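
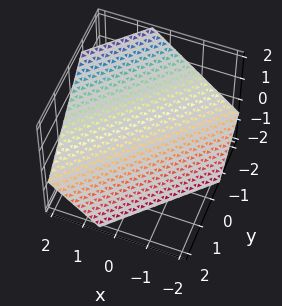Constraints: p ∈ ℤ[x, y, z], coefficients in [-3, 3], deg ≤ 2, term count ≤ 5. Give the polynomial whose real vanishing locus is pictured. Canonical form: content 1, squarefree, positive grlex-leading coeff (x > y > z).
3*x - 3*y - 3*z - 2

(a) Degree: every cross-section is a straight line — this is a plane, so deg p = 1.
(b) Solving for integer coefficients yields p as stated.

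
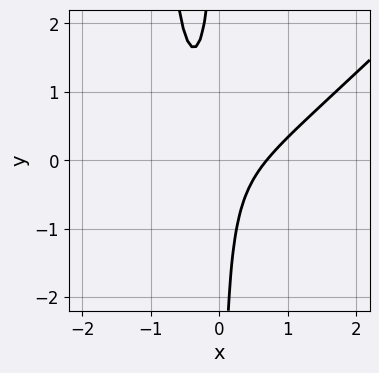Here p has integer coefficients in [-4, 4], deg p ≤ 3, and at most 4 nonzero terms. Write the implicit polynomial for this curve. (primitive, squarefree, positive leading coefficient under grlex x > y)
3*x^3 - 3*x^2*y - 3*x*y - 1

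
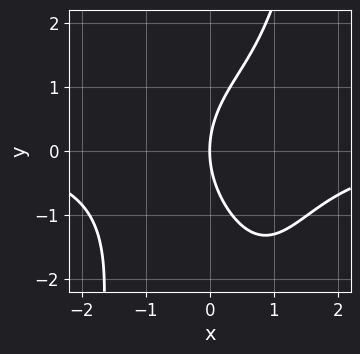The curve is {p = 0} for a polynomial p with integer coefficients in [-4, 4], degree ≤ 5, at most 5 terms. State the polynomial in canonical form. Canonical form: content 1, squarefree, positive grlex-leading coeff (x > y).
x^3*y - y^2 + 3*x

First, the degree is 4 — the shape is more complex than any degree-3 curve.
Next, reading off the gridlines: it crosses the x-axis at the gridline x = 0; one y-axis crossing is at y = 0.
Finally, fitting integer coefficients to these (and the overall shape) gives p.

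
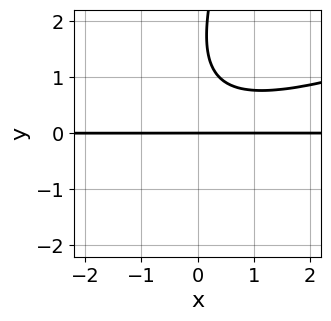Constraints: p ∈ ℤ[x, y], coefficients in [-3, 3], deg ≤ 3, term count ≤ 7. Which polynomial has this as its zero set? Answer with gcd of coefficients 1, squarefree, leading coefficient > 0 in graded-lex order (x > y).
x^2*y - 3*x*y^2 + y^3 - 3*y^2 + 3*y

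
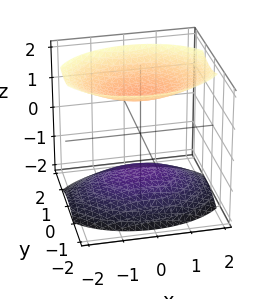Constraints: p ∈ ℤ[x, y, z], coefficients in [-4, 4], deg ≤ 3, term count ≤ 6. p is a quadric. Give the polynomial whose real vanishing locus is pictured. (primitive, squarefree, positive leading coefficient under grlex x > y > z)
x^2 + 2*y^2 - 2*z^2 + 3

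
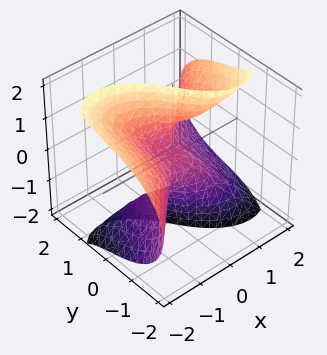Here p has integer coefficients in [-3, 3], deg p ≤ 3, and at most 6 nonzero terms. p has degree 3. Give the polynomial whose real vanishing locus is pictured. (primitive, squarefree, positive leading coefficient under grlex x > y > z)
2*x^3 - 3*x*z^2 - 2*y^3 - 2*y*z^2 + z

1. The degree is 3 — the shape is more complex than any degree-2 surface.
2. Against the integer gridlines: one y-axis crossing is at y = 0; it meets the z-axis at z = 0 (among the integer gridlines); it meets the x-axis at x = 0 (among the integer gridlines).
3. Solving for integer coefficients yields p as stated.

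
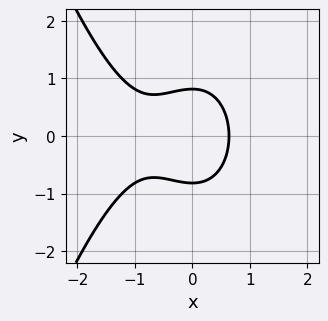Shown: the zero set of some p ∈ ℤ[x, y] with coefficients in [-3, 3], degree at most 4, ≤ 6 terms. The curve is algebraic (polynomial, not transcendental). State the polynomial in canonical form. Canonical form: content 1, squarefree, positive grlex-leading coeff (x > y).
First, deg p = 3.
Next, symmetries: it's symmetric under y → −y, forcing even powers of y.
Finally, the integer polynomial consistent with all of this is the stated p.

3*x^3 + 3*x^2 + 3*y^2 - 2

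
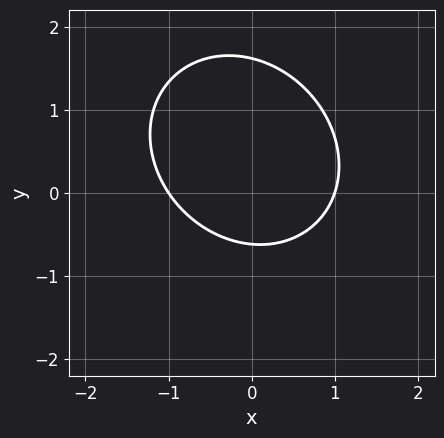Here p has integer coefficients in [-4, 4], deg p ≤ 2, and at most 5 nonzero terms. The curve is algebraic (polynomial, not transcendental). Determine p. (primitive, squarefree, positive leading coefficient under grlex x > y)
3*x^2 + x*y + 3*y^2 - 3*y - 3

1. The degree is 2 — the shape is more complex than any degree-1 curve.
2. Observable constraints: among the integer gridlines, it crosses the x-axis at x ∈ {-1, 1}.
3. Assembling these constraints gives the stated polynomial.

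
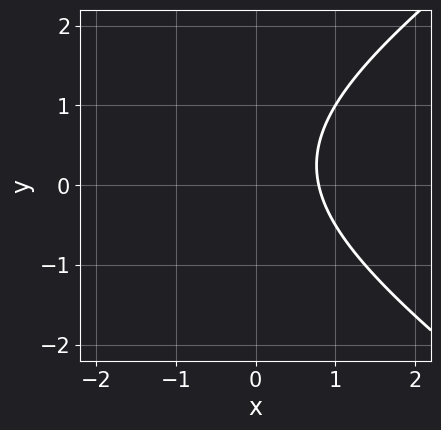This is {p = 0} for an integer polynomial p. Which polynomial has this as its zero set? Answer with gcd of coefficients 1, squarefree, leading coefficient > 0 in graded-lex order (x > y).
x^2 - 2*y^2 + 3*x + y - 3

1. The degree is 2 — the shape is more complex than any degree-1 curve.
2. Observable constraints: it misses every integer gridline on the y-axis.
3. Matching integer coefficients to the picture gives p.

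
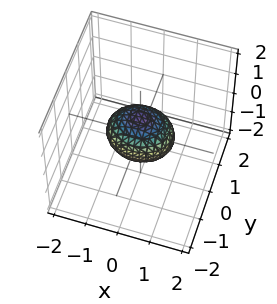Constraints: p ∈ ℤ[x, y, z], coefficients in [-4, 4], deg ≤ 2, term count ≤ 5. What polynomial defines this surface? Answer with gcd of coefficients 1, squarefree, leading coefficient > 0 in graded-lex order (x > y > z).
First, degree: a closed, bounded, convex surface; a quadric, so deg p = 2.
Then, symmetries: mirror symmetry x ↦ −x ⇒ only even powers of x; the z ↦ −z reflection is a symmetry, so z appears only in even powers; it's symmetric under y → −y, forcing even powers of y.
Next, from the visible intercepts: among the integer gridlines, it crosses the x-axis at x ∈ {-1, 1}.
Finally, the integer polynomial consistent with all of this is the stated p.

2*x^2 + 3*y^2 + 3*z^2 - 2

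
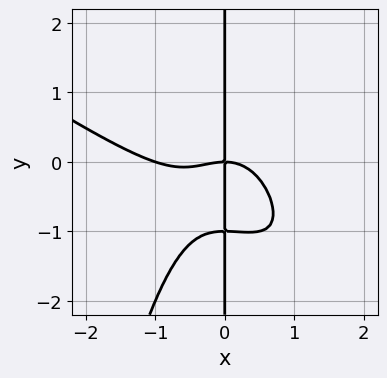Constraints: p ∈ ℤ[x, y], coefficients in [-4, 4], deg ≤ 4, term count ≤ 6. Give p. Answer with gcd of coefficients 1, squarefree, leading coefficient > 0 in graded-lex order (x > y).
First, the degree is 4 — a generic line meets the curve in up to 4 points.
Next, against the integer gridlines: among the integer gridlines, it crosses the x-axis at x ∈ {-1, 0}; every point of the y-axis in the box is on the curve.
Finally, the integer polynomial consistent with all of this is the stated p.

2*x^4 + 3*x^3*y + 2*x^3 + 3*x*y^2 + 3*x*y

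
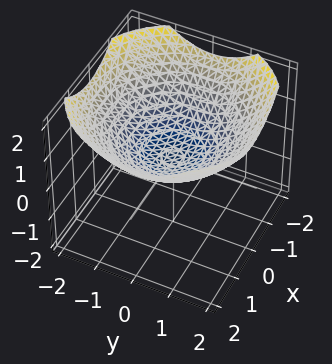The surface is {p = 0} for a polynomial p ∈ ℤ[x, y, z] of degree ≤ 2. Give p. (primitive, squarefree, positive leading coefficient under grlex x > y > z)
1. The degree is 2 — a single bowl opening along one axis; a quadric.
2. By symmetry, the surface is invariant under rotation about z: p = q(x² + y², z).
3. From the axis intercepts and sections: one x-axis crossing is at x = 0; it meets the z-axis at z = 0 (among the integer gridlines); it meets the y-axis at y = 0 (among the integer gridlines); a circular section at z = 1 has radius between 1 and 2.
4. Together with the visible shape, these determine p as stated.

x^2 + y^2 - 3*z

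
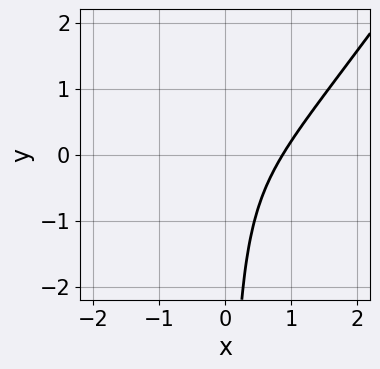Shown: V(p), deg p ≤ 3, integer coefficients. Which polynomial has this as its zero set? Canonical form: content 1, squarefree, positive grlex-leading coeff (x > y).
3*x^3 - 2*x^2*y - 3*x*y - 2

1. Degree: the shape is more complex than any degree-2 curve, so deg p = 3.
2. Reading off the gridlines: the curve avoids every integer y-axis point in the box.
3. Matching integer coefficients to the picture gives p.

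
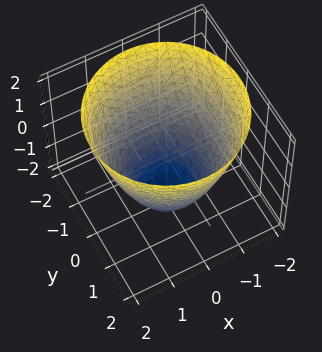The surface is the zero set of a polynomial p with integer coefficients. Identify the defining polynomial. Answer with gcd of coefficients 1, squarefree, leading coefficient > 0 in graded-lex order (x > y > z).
First, degree: the shape is more complex than any degree-1 surface, so deg p = 2.
Next, symmetry: the z-axis is an axis of rotation, so x and y enter only as x² + y².
Next, observable constraints: one z-axis crossing is at z = -2; a circular section at z = 0 has radius between 1 and 2.
Finally, matching integer coefficients to the picture gives p.

x^2 + y^2 - z - 2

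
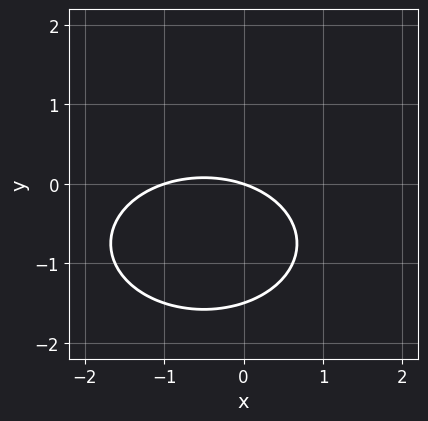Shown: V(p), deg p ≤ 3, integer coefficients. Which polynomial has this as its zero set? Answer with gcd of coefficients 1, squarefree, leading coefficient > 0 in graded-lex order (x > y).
x^2 + 2*y^2 + x + 3*y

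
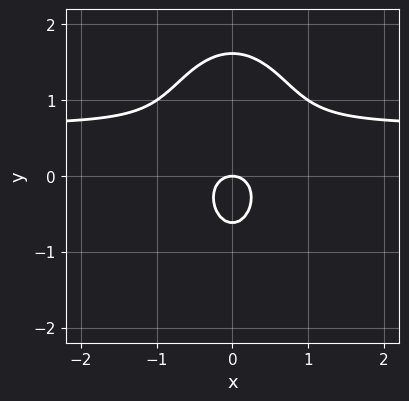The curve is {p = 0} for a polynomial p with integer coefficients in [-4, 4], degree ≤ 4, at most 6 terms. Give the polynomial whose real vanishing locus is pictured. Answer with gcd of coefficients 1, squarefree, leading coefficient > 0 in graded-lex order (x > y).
First, deg p = 3. The shape is more complex than any degree-2 curve.
Next, symmetries: it's symmetric under x → −x, forcing even powers of x.
Next, against the integer gridlines: it crosses the y-axis at the gridline y = 0; one x-axis crossing is at x = 0.
Finally, fitting integer coefficients to these (and the overall shape) gives p.

3*x^2*y + y^3 - 2*x^2 - y^2 - y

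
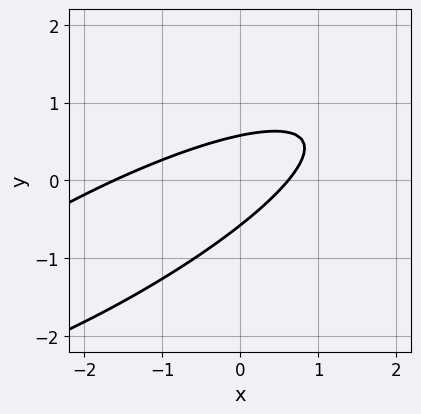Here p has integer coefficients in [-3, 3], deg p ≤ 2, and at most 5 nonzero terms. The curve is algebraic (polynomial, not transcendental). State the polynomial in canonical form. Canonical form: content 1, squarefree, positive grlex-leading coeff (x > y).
First, the degree is 2 — the shape is more complex than any degree-1 curve.
Finally, the integer polynomial consistent with all of this is the stated p.

x^2 - 3*x*y + 3*y^2 + x - 1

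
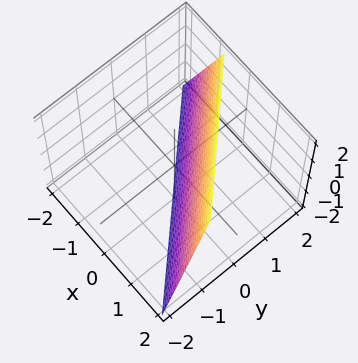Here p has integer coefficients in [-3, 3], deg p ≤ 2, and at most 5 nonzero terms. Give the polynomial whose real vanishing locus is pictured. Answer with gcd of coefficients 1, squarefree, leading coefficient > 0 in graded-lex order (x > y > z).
3*x + 3*y - z - 2

First, the degree is 1 — every cross-section is a straight line — this is a plane.
Next, against the integer gridlines: it meets the z-axis at z = -2 (among the integer gridlines).
Finally, putting this together gives p.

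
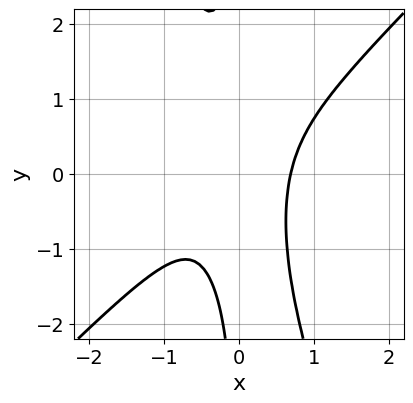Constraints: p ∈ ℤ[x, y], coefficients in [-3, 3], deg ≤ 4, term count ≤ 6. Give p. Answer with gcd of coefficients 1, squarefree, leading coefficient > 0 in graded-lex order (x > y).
3*x^3 - 2*x^2*y - x*y^2 - 1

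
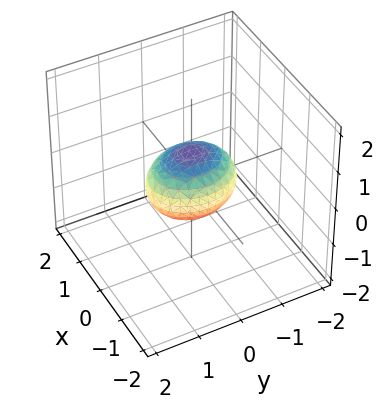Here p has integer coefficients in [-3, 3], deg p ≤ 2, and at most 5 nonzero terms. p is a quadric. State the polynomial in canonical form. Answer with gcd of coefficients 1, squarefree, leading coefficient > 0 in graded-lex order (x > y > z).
Degree: a closed, bounded, convex surface; a quadric, so deg p = 2.
Symmetries: it's symmetric under y → −y, forcing even powers of y; the x ↦ −x reflection is a symmetry, so x appears only in even powers; the z ↦ −z reflection is a symmetry, so z appears only in even powers.
From the visible intercepts: the y-axis gridline crossings are at y ∈ {-1, 1}.
Fitting integer coefficients to these (and the overall shape) gives p.

3*x^2 + 2*y^2 + 3*z^2 - 2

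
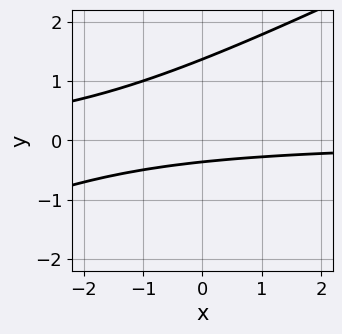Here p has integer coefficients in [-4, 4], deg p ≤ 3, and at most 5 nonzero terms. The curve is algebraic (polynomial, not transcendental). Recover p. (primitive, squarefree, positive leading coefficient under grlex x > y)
x*y - 2*y^2 + 2*y + 1

First, deg p = 2. A generic line meets the curve in up to 2 points.
Then, against the integer gridlines: it misses every integer gridline on the x-axis.
Finally, fitting integer coefficients to these (and the overall shape) gives p.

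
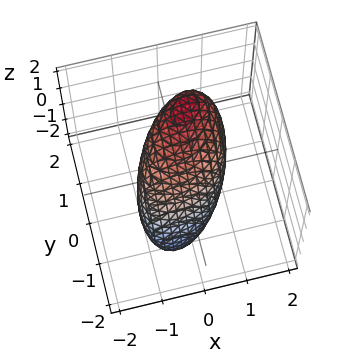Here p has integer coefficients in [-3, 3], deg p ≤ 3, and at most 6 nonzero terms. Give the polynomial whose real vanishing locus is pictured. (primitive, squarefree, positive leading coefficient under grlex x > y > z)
3*x^2 - 2*x*y + 3*y^2 - 3*y*z + 2*z^2 - 3

First, the degree is 2 — no degree-1 surface has this shape.
Then, from the axis intercepts and sections: the x-axis gridline crossings are at x ∈ {-1, 1}; among the integer gridlines, it crosses the y-axis at y ∈ {-1, 1}.
Finally, assembling these constraints gives the stated polynomial.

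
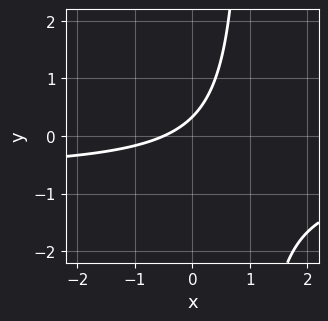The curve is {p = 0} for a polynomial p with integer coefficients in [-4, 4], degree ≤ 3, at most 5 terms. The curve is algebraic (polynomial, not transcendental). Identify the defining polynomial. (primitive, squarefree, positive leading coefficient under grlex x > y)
3*x*y + 2*x - 3*y + 1

1. Degree: the shape is more complex than any degree-1 curve, so deg p = 2.
2. Putting this together gives p.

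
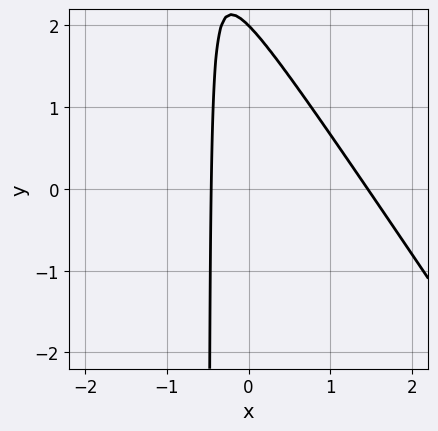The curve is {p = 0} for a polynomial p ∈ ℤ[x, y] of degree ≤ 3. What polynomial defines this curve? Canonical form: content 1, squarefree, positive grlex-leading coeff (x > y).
3*x^2 + 2*x*y - 3*x + y - 2

Degree: a generic line meets the curve in up to 2 points, so deg p = 2.
Reading off the gridlines: one y-axis crossing is at y = 2.
Together with the visible shape, these determine p as stated.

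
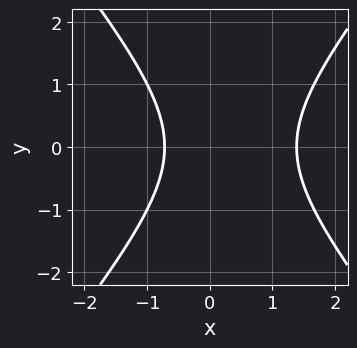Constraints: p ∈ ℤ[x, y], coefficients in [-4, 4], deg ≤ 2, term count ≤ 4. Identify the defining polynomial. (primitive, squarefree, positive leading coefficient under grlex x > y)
3*x^2 - 2*y^2 - 2*x - 3

First, degree: a generic line meets the curve in up to 2 points, so deg p = 2.
Then, symmetries: mirror symmetry y ↦ −y ⇒ only even powers of y.
Next, from the axis intercepts and sections: the curve avoids every integer y-axis point in the box.
Finally, assembling these constraints gives the stated polynomial.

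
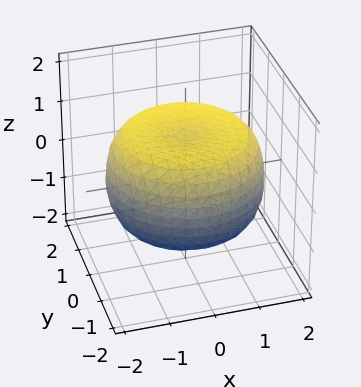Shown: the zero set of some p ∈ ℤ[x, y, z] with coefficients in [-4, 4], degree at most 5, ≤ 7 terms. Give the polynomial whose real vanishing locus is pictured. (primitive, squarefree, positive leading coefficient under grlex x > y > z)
x^4 + 2*x^2*y^2 + y^4 - 2*x^2 - 2*y^2 + 3*z^2 - 3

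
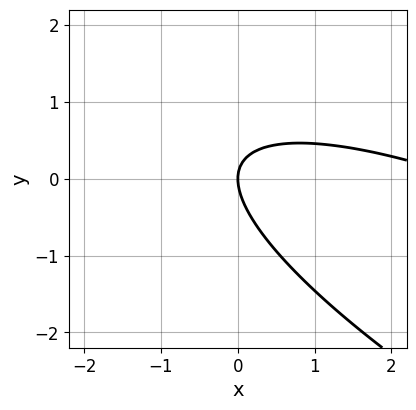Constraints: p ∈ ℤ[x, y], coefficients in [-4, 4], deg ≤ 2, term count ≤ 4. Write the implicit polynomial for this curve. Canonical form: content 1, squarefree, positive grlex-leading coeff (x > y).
x^2 + 3*x*y + 3*y^2 - 3*x

1. deg p = 2. A generic line meets the curve in up to 2 points.
2. Against the integer gridlines: one x-axis crossing is at x = 0; it meets the y-axis at y = 0 (among the integer gridlines).
3. Matching integer coefficients to the picture gives p.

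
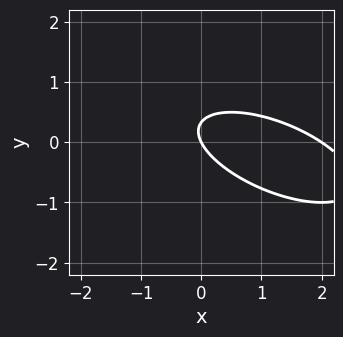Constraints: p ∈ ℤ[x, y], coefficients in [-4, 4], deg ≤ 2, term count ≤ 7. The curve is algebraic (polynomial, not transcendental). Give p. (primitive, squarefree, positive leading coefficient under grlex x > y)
(a) Degree: a generic line meets the curve in up to 2 points, so deg p = 2.
(b) Reading off the gridlines: one y-axis crossing is at y = 0; the x-axis gridline crossings are at x ∈ {0, 2}.
(c) Putting this together gives p.

x^2 + 2*x*y + 3*y^2 - 2*x - y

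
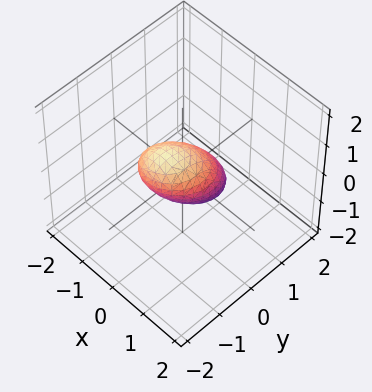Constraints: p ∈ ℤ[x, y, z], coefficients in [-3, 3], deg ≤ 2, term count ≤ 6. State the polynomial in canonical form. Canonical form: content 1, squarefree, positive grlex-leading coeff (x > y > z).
deg p = 2. The shape is more complex than any degree-1 surface.
Solving for integer coefficients yields p as stated.

3*x^2 - x*y + 3*y^2 + 3*y*z + 3*z^2 - 2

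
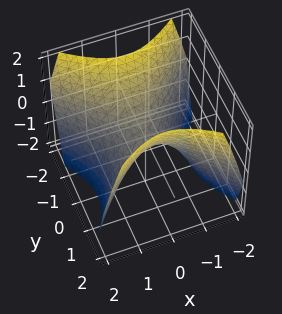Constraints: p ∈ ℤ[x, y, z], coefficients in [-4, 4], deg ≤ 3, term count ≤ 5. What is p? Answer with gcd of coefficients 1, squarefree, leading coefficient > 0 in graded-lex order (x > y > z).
The degree is 2 — a hyperbolic paraboloid; a quadric.
Symmetries: it's symmetric under x → −x, forcing even powers of x; the y ↦ −y reflection is a symmetry, so y appears only in even powers.
Reading off the gridlines: it meets the z-axis at z = 0 (among the integer gridlines); one x-axis crossing is at x = 0; it crosses the y-axis at the gridline y = 0.
These observations pin down the coefficients.

x^2 - y^2 + z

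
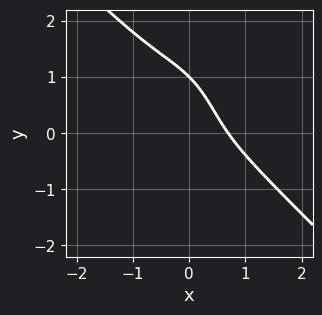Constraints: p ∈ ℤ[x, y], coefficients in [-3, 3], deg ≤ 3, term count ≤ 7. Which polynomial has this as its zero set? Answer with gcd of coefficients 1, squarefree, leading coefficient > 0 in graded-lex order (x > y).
First, degree: the shape is more complex than any degree-2 curve, so deg p = 3.
Next, against the integer gridlines: one y-axis crossing is at y = 1.
Finally, putting this together gives p.

3*x^3 + 2*x^2*y + y^3 + 3*x*y - 1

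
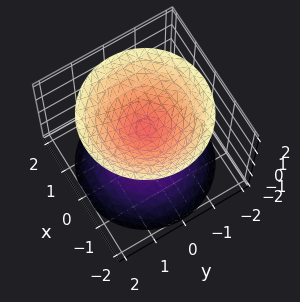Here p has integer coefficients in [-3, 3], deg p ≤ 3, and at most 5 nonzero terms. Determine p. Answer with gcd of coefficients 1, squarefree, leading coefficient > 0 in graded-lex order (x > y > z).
2*x^2 + 2*y^2 - 2*z^2 + 1

The picture has 2 separate pieces.
Degree: two separate bowl-shaped sheets opening away from each other; a quadric, so deg p = 2.
Symmetries: every cross-section ⟂ z is a circle, so x, y appear only via x² + y²; mirror symmetry z ↦ −z ⇒ only even powers of z.
From the axis intercepts and sections: a circular section at z = 2 has radius between 1 and 2; the surface avoids every integer x-axis point in the box; it misses every integer gridline on the y-axis.
These observations pin down the coefficients.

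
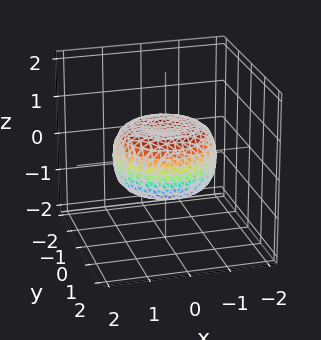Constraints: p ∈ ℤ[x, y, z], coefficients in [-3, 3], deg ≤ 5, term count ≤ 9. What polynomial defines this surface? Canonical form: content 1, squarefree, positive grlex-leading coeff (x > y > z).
x^4 + 2*x^2*y^2 + y^4 - x^2 - y^2 + 2*z^2 - 1

1. Degree: the shape is more complex than any degree-3 surface, so deg p = 4.
2. Symmetry: the surface is invariant under rotation about z: p = q(x² + y², z).
3. Checking where it meets the axes: a circular section at z = 0 has radius between 1 and 2.
4. Putting this together gives p.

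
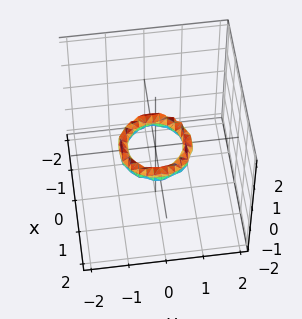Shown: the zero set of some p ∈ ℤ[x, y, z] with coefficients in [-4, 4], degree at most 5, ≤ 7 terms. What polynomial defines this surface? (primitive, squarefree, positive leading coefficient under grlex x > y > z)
1. Degree: the shape is more complex than any degree-3 surface, so deg p = 4.
2. Symmetries: rotational symmetry about the z-axis ⇒ p depends on x, y only through x² + y².
3. From the visible intercepts: it misses every integer gridline on the z-axis; among the integer gridlines, it crosses the y-axis at y ∈ {-1, 1}; a circular section at z = 0 has radius between 0 and 1; the x-axis gridline crossings are at x ∈ {-1, 1}.
4. Fitting integer coefficients to these (and the overall shape) gives p.

2*x^4 + 4*x^2*y^2 + 2*y^4 - 3*x^2 - 3*y^2 + 2*z^2 + 1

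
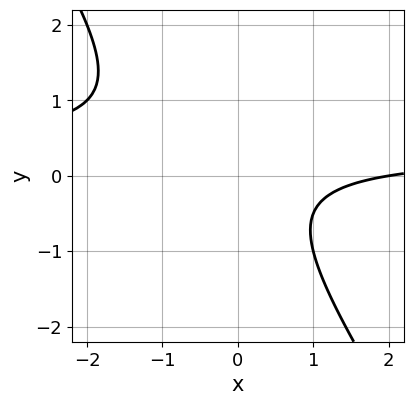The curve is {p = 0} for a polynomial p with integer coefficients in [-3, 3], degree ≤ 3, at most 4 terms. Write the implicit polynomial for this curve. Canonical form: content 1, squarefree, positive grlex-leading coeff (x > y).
1. deg p = 2. A generic line meets the curve in up to 2 points.
2. Observable constraints: no y-intercept at any integer in the box; it meets the x-axis at x = 2 (among the integer gridlines).
3. Together with the visible shape, these determine p as stated.

3*x*y + 2*y^2 - x + 2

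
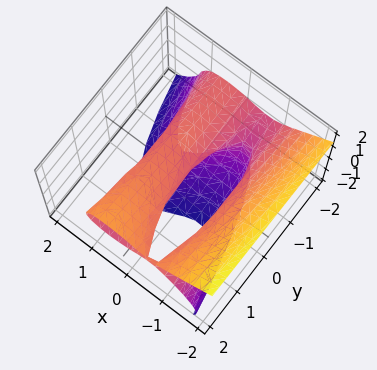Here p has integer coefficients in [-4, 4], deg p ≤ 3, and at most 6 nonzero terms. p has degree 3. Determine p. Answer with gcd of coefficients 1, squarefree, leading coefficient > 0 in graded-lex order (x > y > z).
1. deg p = 3.
2. Checking where it meets the axes: the x-axis gridline crossings are at x ∈ {-1, 0, 1}; the visible y-axis segment lies entirely on the surface.
3. Together with the visible shape, these determine p as stated.

x^3 + z^3 - y*z + 2*z^2 - x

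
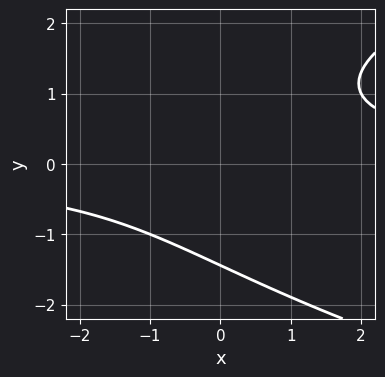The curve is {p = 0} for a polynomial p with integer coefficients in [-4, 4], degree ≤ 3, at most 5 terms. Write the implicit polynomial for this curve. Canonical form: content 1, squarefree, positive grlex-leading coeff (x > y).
deg p = 3.
From the axis intercepts and sections: it misses every integer gridline on the x-axis.
Putting this together gives p.

y^3 - 2*x*y + 3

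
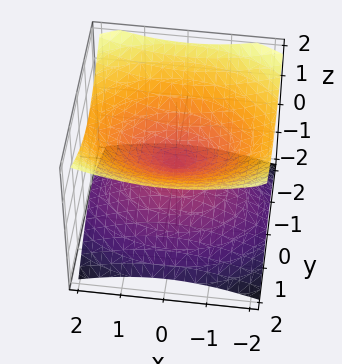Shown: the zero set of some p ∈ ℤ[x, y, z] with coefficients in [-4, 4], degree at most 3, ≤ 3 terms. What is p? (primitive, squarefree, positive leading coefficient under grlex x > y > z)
x^2 + 2*y^2 - 3*z^2

(a) deg p = 2. A double cone through the origin; a quadric.
(b) Symmetries: it's symmetric under z → −z, forcing even powers of z; mirror symmetry y ↦ −y ⇒ only even powers of y; the x ↦ −x reflection is a symmetry, so x appears only in even powers.
(c) From the visible intercepts: it meets the x-axis at x = 0 (among the integer gridlines); one z-axis crossing is at z = 0.
(d) Assembling these constraints gives the stated polynomial.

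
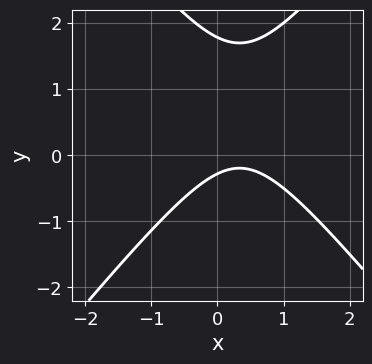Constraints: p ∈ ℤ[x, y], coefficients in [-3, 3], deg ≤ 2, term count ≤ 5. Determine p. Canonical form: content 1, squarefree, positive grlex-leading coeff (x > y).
3*x^2 - 2*y^2 - 2*x + 3*y + 1

1. The degree is 2 — the shape is more complex than any degree-1 curve.
2. Reading off the gridlines: it misses every integer gridline on the x-axis.
3. These observations pin down the coefficients.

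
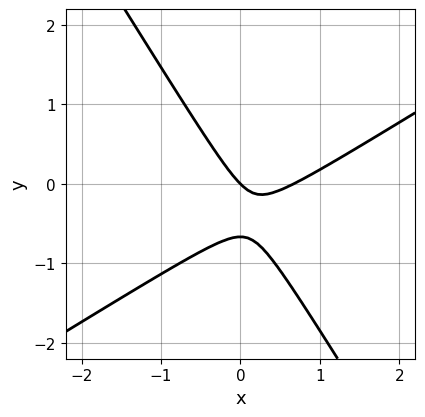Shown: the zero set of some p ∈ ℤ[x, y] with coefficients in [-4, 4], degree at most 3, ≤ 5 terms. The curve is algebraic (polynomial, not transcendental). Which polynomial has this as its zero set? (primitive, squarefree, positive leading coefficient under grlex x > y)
3*x^2 - 3*x*y - 3*y^2 - 2*x - 2*y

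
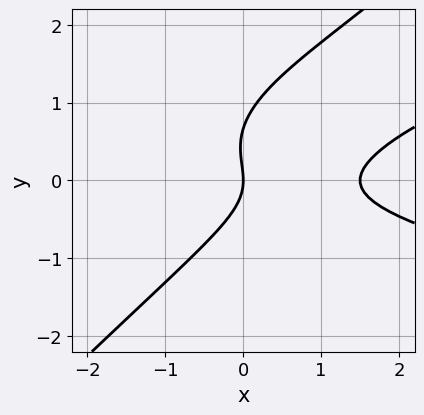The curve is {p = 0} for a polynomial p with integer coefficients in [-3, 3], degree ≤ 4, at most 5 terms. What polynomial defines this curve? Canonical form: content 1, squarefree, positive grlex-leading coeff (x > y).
3*x*y^2 - 3*y^3 - 2*x^2 + 2*y^2 + 3*x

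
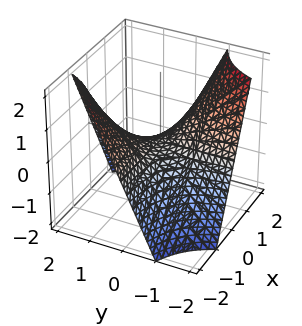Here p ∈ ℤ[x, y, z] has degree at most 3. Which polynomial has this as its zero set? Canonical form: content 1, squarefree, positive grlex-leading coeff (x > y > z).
1. deg p = 2. A saddle surface; a quadric.
2. Reading off the gridlines: every point of the x-axis in the box is on the surface; one z-axis crossing is at z = 0.
3. Fitting integer coefficients to these (and the overall shape) gives p. Check: (0, -1, 0) on the y-axis lies on the surface, and p(0, -1, 0) = 0. ✓

x*y + z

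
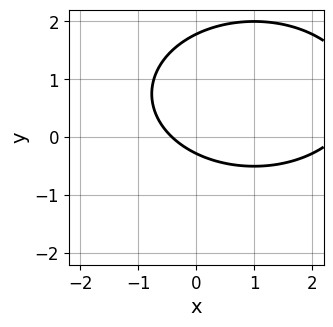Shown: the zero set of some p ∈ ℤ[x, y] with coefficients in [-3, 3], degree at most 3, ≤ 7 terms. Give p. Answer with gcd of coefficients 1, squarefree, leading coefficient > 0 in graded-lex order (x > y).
Degree: no degree-1 curve has this shape, so deg p = 2.
The integer polynomial consistent with all of this is the stated p.

x^2 + 2*y^2 - 2*x - 3*y - 1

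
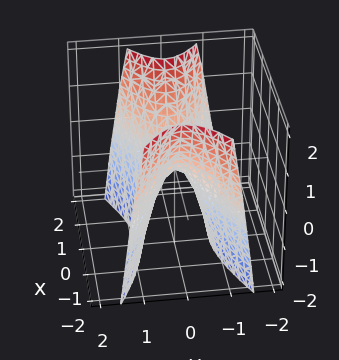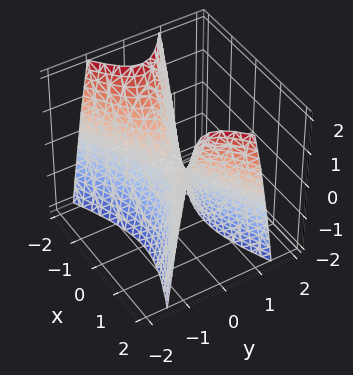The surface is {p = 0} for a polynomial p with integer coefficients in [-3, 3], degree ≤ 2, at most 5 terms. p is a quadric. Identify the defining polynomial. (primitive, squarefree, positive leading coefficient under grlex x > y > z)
deg p = 2. A saddle surface; a quadric.
Symmetries: the x ↦ −x reflection is a symmetry, so x appears only in even powers; it's symmetric under y → −y, forcing even powers of y.
Checking where it meets the axes: it meets the x-axis at x = 0 (among the integer gridlines); it meets the z-axis at z = 0 (among the integer gridlines); it meets the y-axis at y = 0 (among the integer gridlines).
The integer polynomial consistent with all of this is the stated p.

x^2 - 3*y^2 - z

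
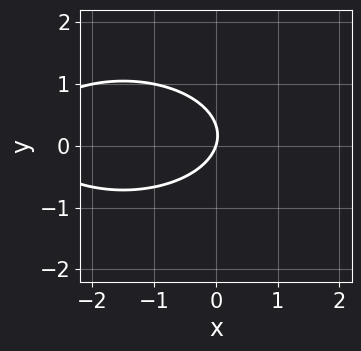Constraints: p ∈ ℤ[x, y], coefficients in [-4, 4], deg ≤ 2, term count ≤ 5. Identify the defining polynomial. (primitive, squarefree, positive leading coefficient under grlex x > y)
(a) deg p = 2. No degree-1 curve has this shape.
(b) Checking where it meets the axes: one x-axis crossing is at x = 0; one y-axis crossing is at y = 0.
(c) Assembling these constraints gives the stated polynomial.

x^2 + 3*y^2 + 3*x - y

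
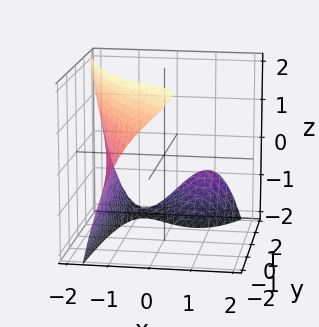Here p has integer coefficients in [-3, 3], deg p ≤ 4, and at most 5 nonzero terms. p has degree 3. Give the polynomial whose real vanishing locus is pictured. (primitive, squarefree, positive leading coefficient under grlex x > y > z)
x^3 - x*y + y*z + 3

First, the degree is 3 — the shape is more complex than any degree-2 surface.
Next, against the integer gridlines: the surface avoids every integer z-axis point in the box; it misses every integer gridline on the y-axis.
Finally, assembling these constraints gives the stated polynomial.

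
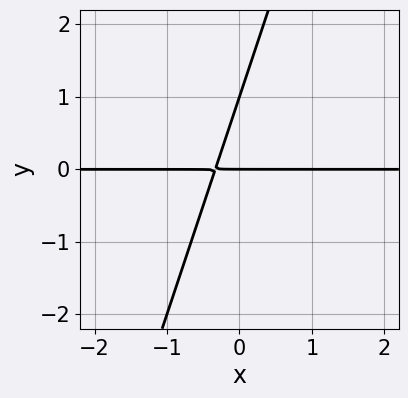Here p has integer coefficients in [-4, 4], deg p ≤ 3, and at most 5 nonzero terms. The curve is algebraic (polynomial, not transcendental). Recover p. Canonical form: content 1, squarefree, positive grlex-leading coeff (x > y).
(a) deg p = 2. The shape is more complex than any degree-1 curve.
(b) Checking where it meets the axes: the y-axis gridline crossings are at y ∈ {0, 1}; the visible x-axis segment lies entirely on the curve.
(c) Together with the visible shape, these determine p as stated.

3*x*y - y^2 + y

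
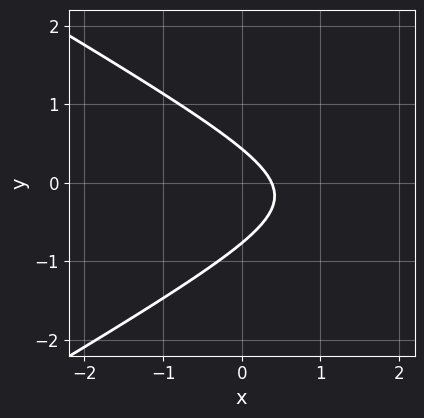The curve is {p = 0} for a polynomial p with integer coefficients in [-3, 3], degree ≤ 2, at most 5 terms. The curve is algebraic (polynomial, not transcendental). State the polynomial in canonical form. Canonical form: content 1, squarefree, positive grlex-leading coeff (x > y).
(a) Degree: a generic line meets the curve in up to 2 points, so deg p = 2.
(b) Matching integer coefficients to the picture gives p.

x^2 - 3*y^2 - 3*x - y + 1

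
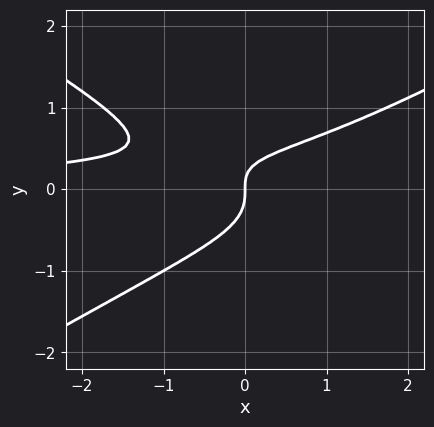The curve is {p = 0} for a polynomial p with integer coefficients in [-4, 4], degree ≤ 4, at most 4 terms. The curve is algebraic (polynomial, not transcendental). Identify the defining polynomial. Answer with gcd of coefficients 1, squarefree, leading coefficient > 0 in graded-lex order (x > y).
x^2*y - 3*y^3 - x*y + x

First, the degree is 3 — a generic line meets the curve in up to 3 points.
Then, observable constraints: it crosses the x-axis at the gridline x = 0; one y-axis crossing is at y = 0.
Finally, these observations pin down the coefficients.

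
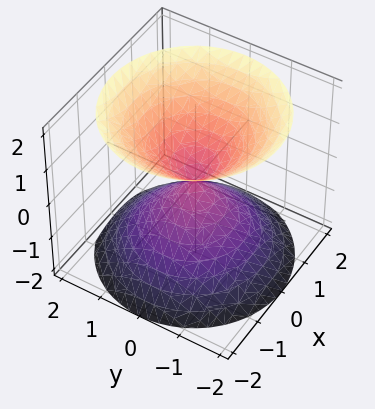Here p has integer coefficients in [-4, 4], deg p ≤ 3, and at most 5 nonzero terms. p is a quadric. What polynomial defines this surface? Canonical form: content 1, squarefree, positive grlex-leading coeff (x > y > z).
x^2 + y^2 - z^2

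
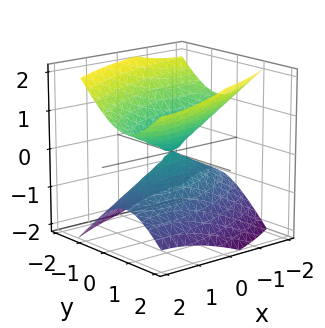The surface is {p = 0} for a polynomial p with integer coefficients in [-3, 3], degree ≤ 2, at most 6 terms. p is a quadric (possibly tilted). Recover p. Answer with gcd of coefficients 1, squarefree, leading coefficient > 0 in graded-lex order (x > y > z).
x^2 - 2*x*y + 3*y^2 - 3*z^2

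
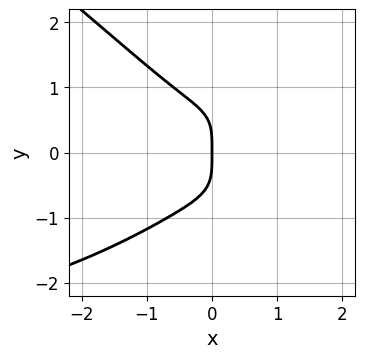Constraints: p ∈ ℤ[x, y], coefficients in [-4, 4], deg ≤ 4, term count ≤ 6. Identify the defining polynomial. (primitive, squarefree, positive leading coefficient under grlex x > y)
x^3*y + 2*y^4 + 3*x^3 + 2*x

(a) The degree is 4 — no degree-3 curve has this shape.
(b) Against the integer gridlines: it crosses the x-axis at the gridline x = 0; it meets the y-axis at y = 0 (among the integer gridlines).
(c) Solving for integer coefficients yields p as stated.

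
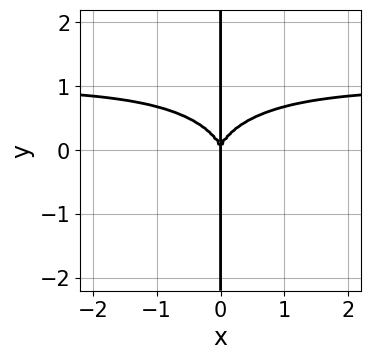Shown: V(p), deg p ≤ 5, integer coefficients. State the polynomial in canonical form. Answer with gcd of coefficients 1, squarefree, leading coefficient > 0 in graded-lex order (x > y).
Degree: no degree-3 curve has this shape, so deg p = 4.
Against the integer gridlines: it meets the x-axis at x = 0 (among the integer gridlines); the visible y-axis segment lies entirely on the curve.
Putting this together gives p.

x^3*y + x*y^3 - x^3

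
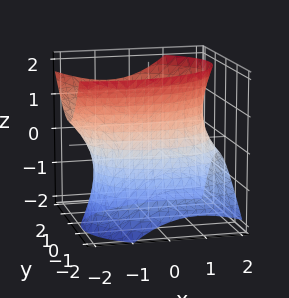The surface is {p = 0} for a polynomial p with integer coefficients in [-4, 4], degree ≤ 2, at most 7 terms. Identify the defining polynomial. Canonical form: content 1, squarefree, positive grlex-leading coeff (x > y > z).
x^2 + x*z + 2*y^2 - y*z - z^2 - 3

1. Degree: a generic line meets the surface in up to 2 points, so deg p = 2.
2. Against the integer gridlines: it misses every integer gridline on the z-axis.
3. Matching integer coefficients to the picture gives p.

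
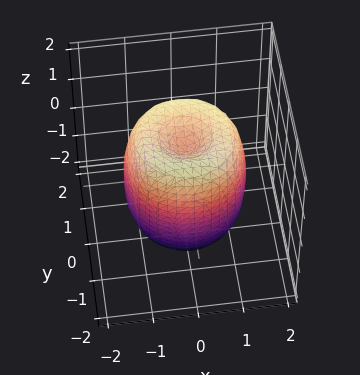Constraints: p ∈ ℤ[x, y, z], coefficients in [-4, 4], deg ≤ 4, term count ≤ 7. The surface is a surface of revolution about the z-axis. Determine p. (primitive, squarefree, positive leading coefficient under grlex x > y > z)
First, deg p = 4. The shape is more complex than any degree-3 surface.
Next, symmetries: rotational symmetry about the z-axis ⇒ p depends on x, y only through x² + y².
Next, reading off the gridlines: among the integer gridlines, it crosses the z-axis at z ∈ {-1, 1}; a circular section at z = -1 has radius between 1 and 2.
Finally, matching integer coefficients to the picture gives p.

2*x^4 + 4*x^2*y^2 + 2*y^4 - 3*x^2 - 3*y^2 + z^2 - 1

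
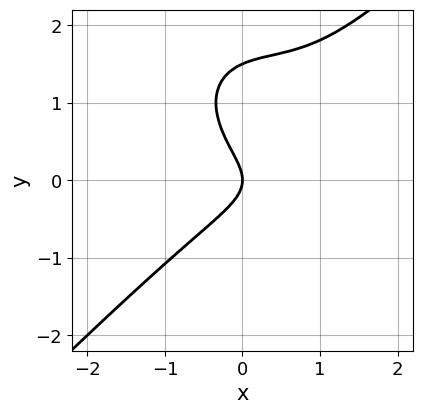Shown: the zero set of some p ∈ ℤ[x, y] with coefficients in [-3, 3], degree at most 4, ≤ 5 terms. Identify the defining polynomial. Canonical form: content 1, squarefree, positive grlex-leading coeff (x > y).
2*x^3 - 2*y^3 - 2*x^2 + 3*y^2 + 2*x

1. The degree is 3 — the shape is more complex than any degree-2 curve.
2. Checking where it meets the axes: it crosses the x-axis at the gridline x = 0; it meets the y-axis at y = 0 (among the integer gridlines).
3. Assembling these constraints gives the stated polynomial.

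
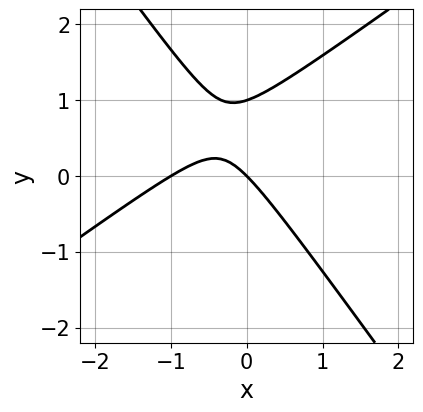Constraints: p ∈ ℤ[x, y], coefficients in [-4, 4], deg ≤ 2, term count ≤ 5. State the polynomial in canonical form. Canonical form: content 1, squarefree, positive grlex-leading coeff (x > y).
1. Degree: a generic line meets the curve in up to 2 points, so deg p = 2.
2. From the visible intercepts: the y-axis gridline crossings are at y ∈ {0, 1}; the x-axis gridline crossings are at x ∈ {-1, 0}.
3. These observations pin down the coefficients.

3*x^2 - 2*x*y - 3*y^2 + 3*x + 3*y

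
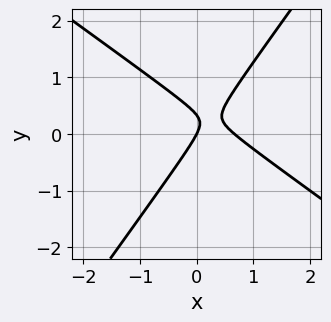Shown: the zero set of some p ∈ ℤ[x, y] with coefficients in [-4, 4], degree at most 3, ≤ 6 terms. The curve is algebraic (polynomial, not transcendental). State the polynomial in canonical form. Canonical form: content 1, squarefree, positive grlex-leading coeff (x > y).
3*x^2 + 2*x*y - 3*y^2 - 2*x + y

Degree: no degree-1 curve has this shape, so deg p = 2.
From the axis intercepts and sections: it meets the y-axis at y = 0 (among the integer gridlines); one x-axis crossing is at x = 0.
The integer polynomial consistent with all of this is the stated p.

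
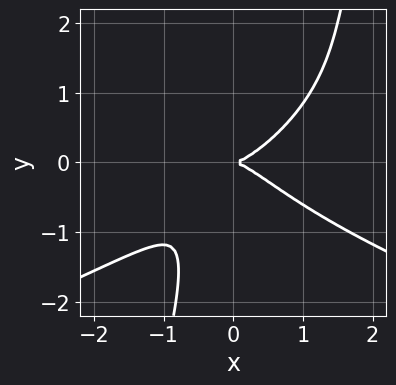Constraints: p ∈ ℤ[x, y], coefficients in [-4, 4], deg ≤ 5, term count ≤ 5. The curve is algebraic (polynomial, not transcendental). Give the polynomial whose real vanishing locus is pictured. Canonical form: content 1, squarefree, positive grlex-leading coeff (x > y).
First, deg p = 4.
Next, checking where it meets the axes: it meets the y-axis at y = 0 (among the integer gridlines); it crosses the x-axis at the gridline x = 0.
Finally, these observations pin down the coefficients.

3*x*y^3 - y^4 + 3*x^3 - 3*x*y^2 - 3*y^2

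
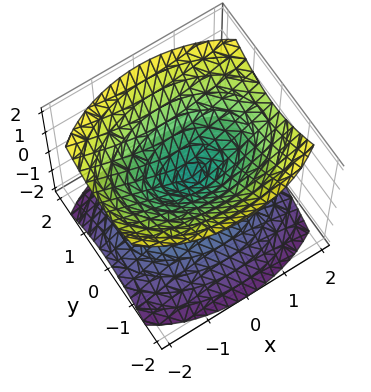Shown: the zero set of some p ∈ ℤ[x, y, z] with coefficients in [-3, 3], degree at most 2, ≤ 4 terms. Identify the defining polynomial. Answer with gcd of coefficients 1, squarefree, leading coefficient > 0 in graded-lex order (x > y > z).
1. I count 2 distinct pieces. Treating them together as one polynomial.
2. deg p = 2. A double cone through the origin; a quadric.
3. Symmetries: it's symmetric under z → −z, forcing even powers of z; the x ↦ −x reflection is a symmetry, so x appears only in even powers; it's symmetric under y → −y, forcing even powers of y.
4. From the visible intercepts: it meets the y-axis at y = 0 (among the integer gridlines); it meets the z-axis at z = 0 (among the integer gridlines); it meets the x-axis at x = 0 (among the integer gridlines).
5. The integer polynomial consistent with all of this is the stated p.

x^2 + 2*y^2 - 2*z^2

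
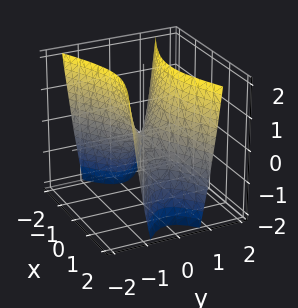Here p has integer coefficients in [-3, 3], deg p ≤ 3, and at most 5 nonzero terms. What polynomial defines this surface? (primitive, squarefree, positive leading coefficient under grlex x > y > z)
x^2 - 3*y^2 + z

1. Degree: a hyperbolic paraboloid; a quadric, so deg p = 2.
2. Symmetries: it's symmetric under x → −x, forcing even powers of x; the y ↦ −y reflection is a symmetry, so y appears only in even powers.
3. From the axis intercepts and sections: it crosses the x-axis at the gridline x = 0; it meets the y-axis at y = 0 (among the integer gridlines).
4. These observations pin down the coefficients.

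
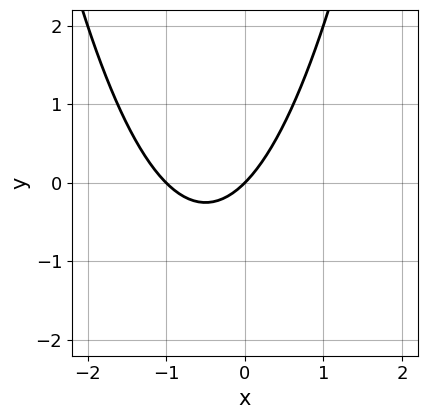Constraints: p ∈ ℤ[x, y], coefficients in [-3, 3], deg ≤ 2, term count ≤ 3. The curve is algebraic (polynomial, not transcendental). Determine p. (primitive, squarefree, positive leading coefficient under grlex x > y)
1. The degree is 2 — no degree-1 curve has this shape.
2. Observable constraints: the x-axis gridline crossings are at x ∈ {-1, 0}; it crosses the y-axis at the gridline y = 0.
3. Fitting integer coefficients to these (and the overall shape) gives p.

x^2 + x - y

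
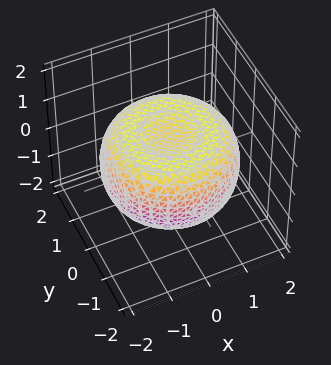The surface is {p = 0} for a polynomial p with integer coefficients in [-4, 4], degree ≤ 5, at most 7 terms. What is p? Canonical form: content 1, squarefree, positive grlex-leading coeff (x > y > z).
The degree is 4 — a generic line meets the surface in up to 4 points.
By symmetry, the z-axis is an axis of rotation, so x and y enter only as x² + y².
Observable constraints: a circular section at z = -1 has radius exactly 1.
Matching integer coefficients to the picture gives p.

x^4 + 2*x^2*y^2 + y^4 - 2*x^2 - 2*y^2 + 3*z^2 - 2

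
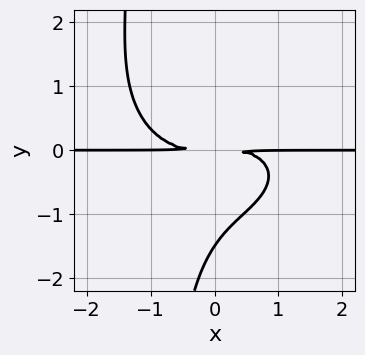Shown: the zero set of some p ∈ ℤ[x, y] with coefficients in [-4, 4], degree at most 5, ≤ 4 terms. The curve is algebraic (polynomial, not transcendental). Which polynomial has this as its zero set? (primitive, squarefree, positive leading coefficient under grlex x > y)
x^3*y + 2*x*y^3 + 2*y^3 + 3*y^2

First, the degree is 4 — a generic line meets the curve in up to 4 points.
Next, from the axis intercepts and sections: every point of the x-axis in the box is on the curve.
Finally, matching integer coefficients to the picture gives p.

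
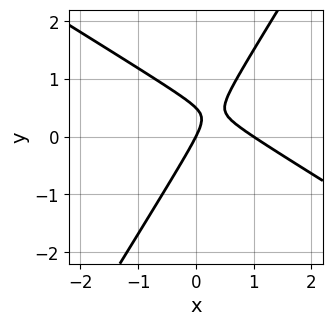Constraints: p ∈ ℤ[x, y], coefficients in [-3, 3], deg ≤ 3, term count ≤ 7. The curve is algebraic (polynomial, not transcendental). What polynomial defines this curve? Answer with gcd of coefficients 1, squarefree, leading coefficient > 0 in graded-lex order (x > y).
(a) The degree is 2 — the shape is more complex than any degree-1 curve.
(b) Reading off the gridlines: among the integer gridlines, it crosses the x-axis at x ∈ {0, 1}; it crosses the y-axis at the gridline y = 0.
(c) Together with the visible shape, these determine p as stated.

2*x^2 + 2*x*y - 2*y^2 - 2*x + y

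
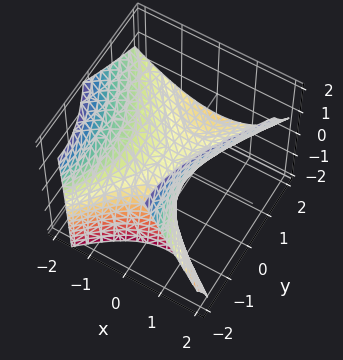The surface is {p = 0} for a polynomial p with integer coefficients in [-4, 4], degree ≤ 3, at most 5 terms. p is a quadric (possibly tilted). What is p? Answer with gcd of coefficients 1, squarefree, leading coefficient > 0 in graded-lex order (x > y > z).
2*x^2 + x*z - y^2 - 2*y*z - 3*z

(a) deg p = 2. A generic line meets the surface in up to 2 points.
(b) Checking where it meets the axes: one z-axis crossing is at z = 0; it meets the x-axis at x = 0 (among the integer gridlines).
(c) Assembling these constraints gives the stated polynomial.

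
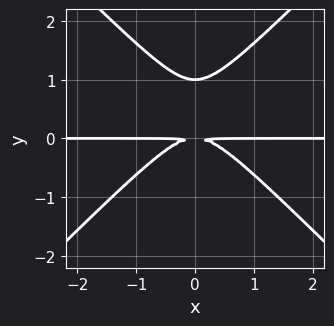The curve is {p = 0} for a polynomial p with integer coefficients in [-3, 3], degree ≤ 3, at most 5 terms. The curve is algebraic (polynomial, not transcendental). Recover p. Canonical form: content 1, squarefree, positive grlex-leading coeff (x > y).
x^2*y - y^3 + y^2

deg p = 3.
Symmetries: mirror symmetry x ↦ −x ⇒ only even powers of x.
From the visible intercepts: every point of the x-axis in the box is on the curve; it crosses the y-axis at the gridline y = 1.
These observations pin down the coefficients.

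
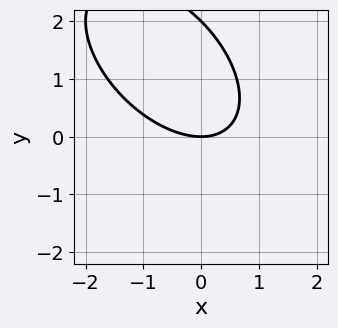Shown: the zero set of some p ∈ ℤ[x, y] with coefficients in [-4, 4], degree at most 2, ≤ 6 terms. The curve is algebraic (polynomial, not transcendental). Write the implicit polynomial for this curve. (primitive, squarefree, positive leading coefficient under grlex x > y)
x^2 + x*y + y^2 - 2*y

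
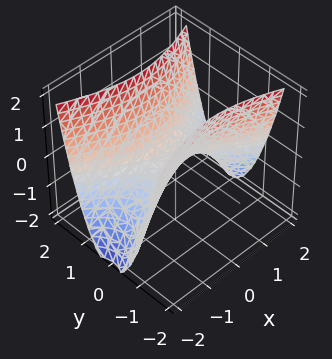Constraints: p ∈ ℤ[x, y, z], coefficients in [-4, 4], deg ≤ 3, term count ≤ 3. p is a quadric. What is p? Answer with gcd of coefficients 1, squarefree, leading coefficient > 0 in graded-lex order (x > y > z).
x^2 - 3*y^2 + 2*z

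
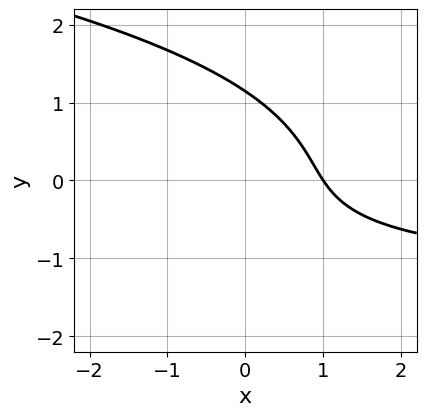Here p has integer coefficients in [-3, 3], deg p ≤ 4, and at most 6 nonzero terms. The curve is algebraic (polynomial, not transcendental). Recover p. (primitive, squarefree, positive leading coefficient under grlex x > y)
1. deg p = 3. A generic line meets the curve in up to 3 points.
2. Checking where it meets the axes: it meets the x-axis at x = 1 (among the integer gridlines).
3. These observations pin down the coefficients.

2*y^3 + 2*x*y + 3*x - 3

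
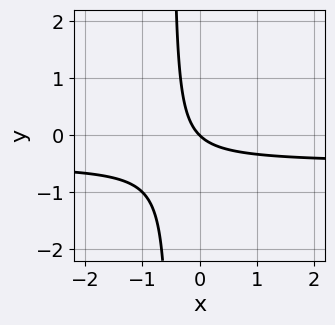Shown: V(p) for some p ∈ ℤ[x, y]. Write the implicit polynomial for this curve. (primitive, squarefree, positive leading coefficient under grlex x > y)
(a) The degree is 2 — the shape is more complex than any degree-1 curve.
(b) Reading off the gridlines: one x-axis crossing is at x = 0; one y-axis crossing is at y = 0.
(c) Solving for integer coefficients yields p as stated.

2*x*y + x + y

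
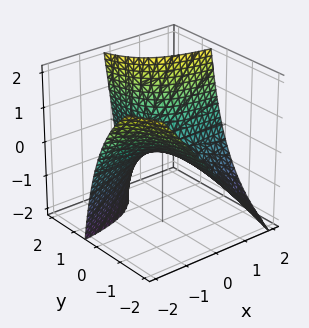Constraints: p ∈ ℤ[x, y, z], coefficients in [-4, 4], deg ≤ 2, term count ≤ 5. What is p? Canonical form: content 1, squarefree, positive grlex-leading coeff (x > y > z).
First, the degree is 2 — no degree-1 surface has this shape.
Then, observable constraints: the visible y-axis segment lies entirely on the surface; the visible x-axis segment lies entirely on the surface; it meets the z-axis at z = 0 (among the integer gridlines).
Finally, assembling these constraints gives the stated polynomial.

4*x*y + 2*y*z - 3*z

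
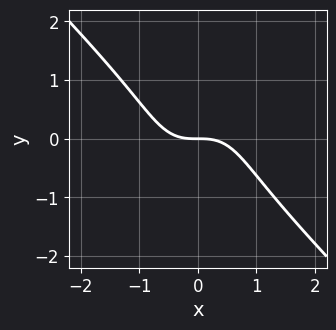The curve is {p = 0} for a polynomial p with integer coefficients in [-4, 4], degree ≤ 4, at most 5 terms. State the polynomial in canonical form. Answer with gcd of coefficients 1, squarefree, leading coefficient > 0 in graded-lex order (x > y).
First, deg p = 3.
Next, from the visible intercepts: it meets the x-axis at x = 0 (among the integer gridlines); it crosses the y-axis at the gridline y = 0.
Finally, the integer polynomial consistent with all of this is the stated p.

3*x^3 + x^2*y + 2*y^3 + 3*y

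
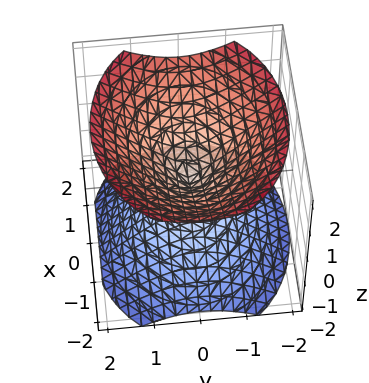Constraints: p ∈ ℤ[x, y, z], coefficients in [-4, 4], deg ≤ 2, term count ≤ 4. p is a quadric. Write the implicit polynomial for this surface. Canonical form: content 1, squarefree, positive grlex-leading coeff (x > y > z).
There are 2 components. They look like related sheets of one shape, so recover p as a whole.
deg p = 2. A double cone through the origin; a quadric.
Symmetries: the z ↦ −z reflection is a symmetry, so z appears only in even powers; the y ↦ −y reflection is a symmetry, so y appears only in even powers; the x ↦ −x reflection is a symmetry, so x appears only in even powers.
Observable constraints: it meets the x-axis at x = 0 (among the integer gridlines); one z-axis crossing is at z = 0; it crosses the y-axis at the gridline y = 0.
These observations pin down the coefficients.

2*x^2 + 3*y^2 - 3*z^2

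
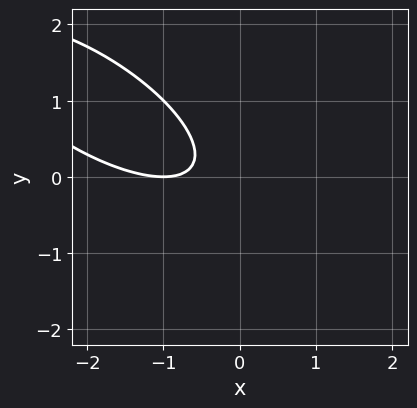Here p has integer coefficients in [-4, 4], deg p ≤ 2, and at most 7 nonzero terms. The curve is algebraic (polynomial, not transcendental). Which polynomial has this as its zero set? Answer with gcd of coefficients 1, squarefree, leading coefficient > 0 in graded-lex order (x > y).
x^2 + 2*x*y + 2*y^2 + 2*x + 1

(a) The degree is 2 — the shape is more complex than any degree-1 curve.
(b) Observable constraints: one x-axis crossing is at x = -1; it misses every integer gridline on the y-axis.
(c) Together with the visible shape, these determine p as stated.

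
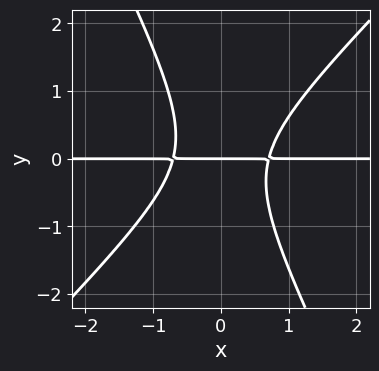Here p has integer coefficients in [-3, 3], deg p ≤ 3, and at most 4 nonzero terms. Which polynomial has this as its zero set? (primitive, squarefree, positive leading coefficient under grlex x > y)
2*x^2*y - x*y^2 - y^3 - y

1. deg p = 3. No degree-2 curve has this shape.
2. From the axis intercepts and sections: the visible x-axis segment lies entirely on the curve; it crosses the y-axis at the gridline y = 0.
3. The integer polynomial consistent with all of this is the stated p.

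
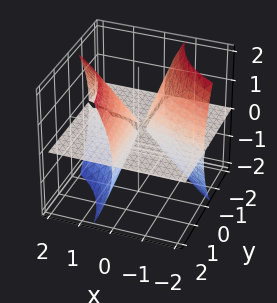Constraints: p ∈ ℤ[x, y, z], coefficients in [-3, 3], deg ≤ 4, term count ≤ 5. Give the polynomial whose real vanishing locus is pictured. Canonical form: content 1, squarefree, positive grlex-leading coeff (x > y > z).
(a) I count 3 distinct pieces.
(b) The degree is 3 — a generic line meets the surface in up to 3 points.
(c) Reading off the gridlines: one z-axis crossing is at z = 0; every point of the y-axis in the box is on the surface; the visible x-axis segment lies entirely on the surface.
(d) Putting this together gives p.

x^2*z + 3*x*y*z - z^3 + x*z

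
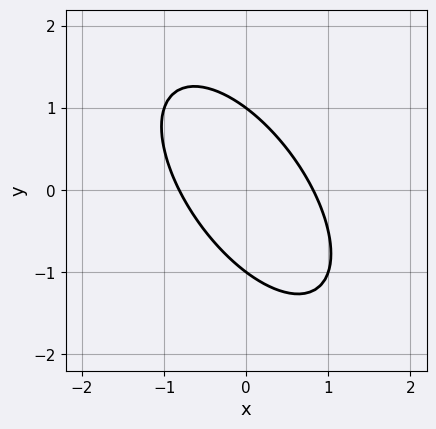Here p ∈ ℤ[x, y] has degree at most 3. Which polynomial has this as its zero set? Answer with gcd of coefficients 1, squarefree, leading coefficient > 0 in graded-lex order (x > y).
3*x^2 + 3*x*y + 2*y^2 - 2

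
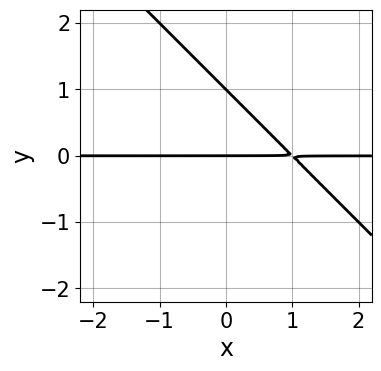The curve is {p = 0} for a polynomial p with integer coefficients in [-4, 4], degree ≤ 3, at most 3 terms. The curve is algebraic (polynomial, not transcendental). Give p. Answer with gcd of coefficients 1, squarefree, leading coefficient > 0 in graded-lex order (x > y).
First, deg p = 2. The shape is more complex than any degree-1 curve.
Next, from the visible intercepts: every point of the x-axis in the box is on the curve; among the integer gridlines, it crosses the y-axis at y ∈ {0, 1}.
Finally, assembling these constraints gives the stated polynomial.

x*y + y^2 - y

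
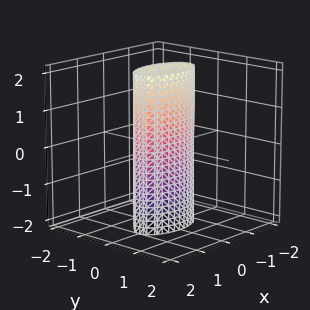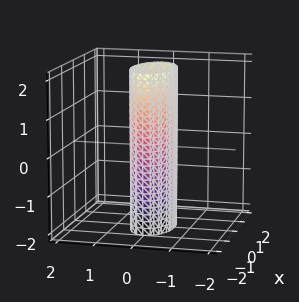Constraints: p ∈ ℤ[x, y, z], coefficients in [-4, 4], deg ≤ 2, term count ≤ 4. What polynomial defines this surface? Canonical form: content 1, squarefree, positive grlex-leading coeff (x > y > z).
1. The degree is 2 — a cylinder; a quadric.
2. Symmetries: the y ↦ −y reflection is a symmetry, so y appears only in even powers; it's symmetric under z → −z, forcing even powers of z; the x ↦ −x reflection is a symmetry, so x appears only in even powers.
3. Observable constraints: among the integer gridlines, it crosses the x-axis at x ∈ {-1, 1}; it misses every integer gridline on the z-axis.
4. These observations pin down the coefficients.

x^2 + 3*y^2 - 1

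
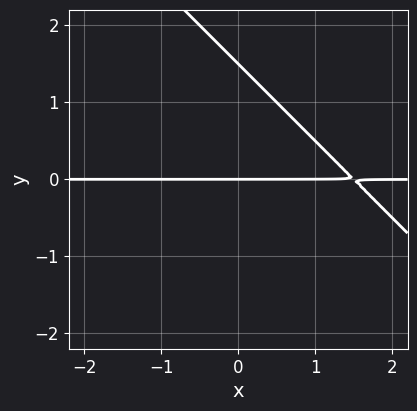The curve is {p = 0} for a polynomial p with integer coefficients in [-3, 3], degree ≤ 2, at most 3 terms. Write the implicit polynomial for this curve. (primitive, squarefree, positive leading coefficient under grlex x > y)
2*x*y + 2*y^2 - 3*y

(a) The degree is 2 — the shape is more complex than any degree-1 curve.
(b) Reading off the gridlines: the visible x-axis segment lies entirely on the curve; one y-axis crossing is at y = 0.
(c) Putting this together gives p.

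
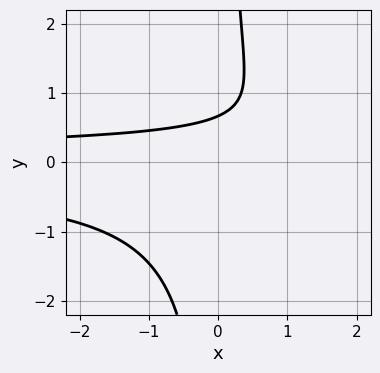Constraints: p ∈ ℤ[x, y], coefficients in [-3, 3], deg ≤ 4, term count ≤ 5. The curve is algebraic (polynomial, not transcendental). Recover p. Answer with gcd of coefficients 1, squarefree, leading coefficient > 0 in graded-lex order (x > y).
3*x*y^2 - 3*y + 2

Degree: no degree-2 curve has this shape, so deg p = 3.
Against the integer gridlines: it misses every integer gridline on the x-axis.
Fitting integer coefficients to these (and the overall shape) gives p.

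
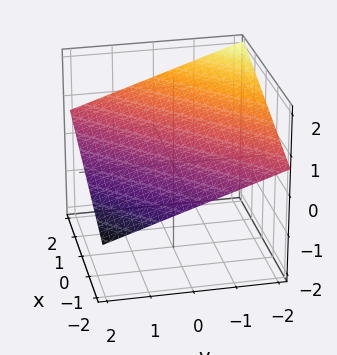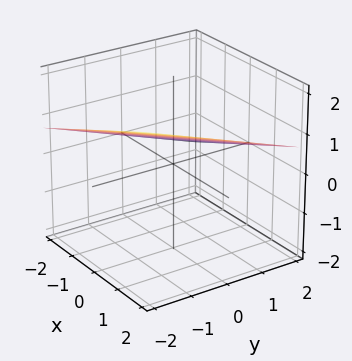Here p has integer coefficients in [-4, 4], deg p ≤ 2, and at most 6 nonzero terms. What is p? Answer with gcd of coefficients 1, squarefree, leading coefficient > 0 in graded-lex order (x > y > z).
x - y - 3*z + 2

1. The degree is 1 — every cross-section is a straight line — this is a plane.
2. Reading off the gridlines: it meets the y-axis at y = 2 (among the integer gridlines); it crosses the x-axis at the gridline x = -2.
3. Matching integer coefficients to the picture gives p.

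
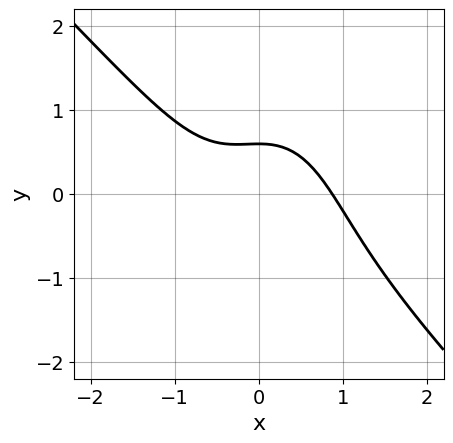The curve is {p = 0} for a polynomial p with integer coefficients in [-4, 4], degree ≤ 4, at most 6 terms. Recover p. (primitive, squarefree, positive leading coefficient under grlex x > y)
First, the degree is 3 — no degree-2 curve has this shape.
Finally, putting this together gives p.

3*x^3 + 2*x^2*y + y^3 + 3*y - 2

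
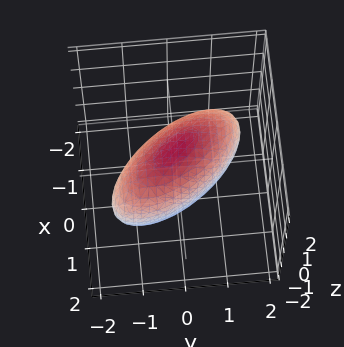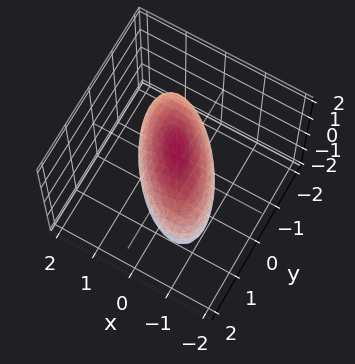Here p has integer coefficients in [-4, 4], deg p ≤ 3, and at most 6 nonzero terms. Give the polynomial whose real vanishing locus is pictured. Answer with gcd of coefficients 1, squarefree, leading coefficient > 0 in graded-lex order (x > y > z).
1. deg p = 2.
2. Observable constraints: the x-axis gridline crossings are at x ∈ {-1, 1}.
3. These observations pin down the coefficients.

3*x^2 + 3*x*y + 2*y^2 + 2*z^2 - 3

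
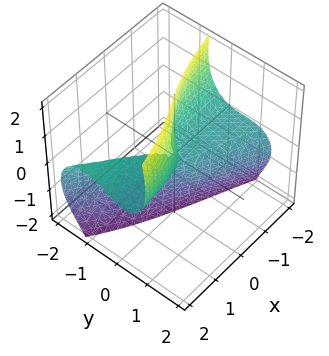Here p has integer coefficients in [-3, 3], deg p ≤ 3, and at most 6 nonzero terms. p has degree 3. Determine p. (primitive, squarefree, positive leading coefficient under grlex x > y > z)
1. deg p = 3. No degree-2 surface has this shape.
2. Reading off the gridlines: every point of the x-axis in the box is on the surface; every point of the z-axis in the box is on the surface; one y-axis crossing is at y = 0.
3. Assembling these constraints gives the stated polynomial.

2*x*y^2 + 3*y^3 + 3*y*z^2 - x*y - 3*x*z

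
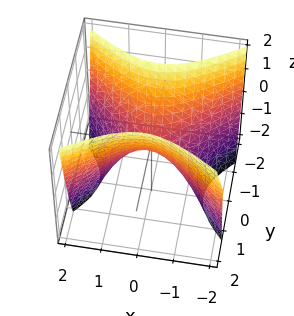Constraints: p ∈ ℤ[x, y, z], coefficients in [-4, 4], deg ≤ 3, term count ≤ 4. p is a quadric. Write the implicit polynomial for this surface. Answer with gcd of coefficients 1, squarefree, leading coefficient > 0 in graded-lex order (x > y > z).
The degree is 2 — a saddle surface; a quadric.
Symmetries: the y ↦ −y reflection is a symmetry, so y appears only in even powers; it's symmetric under x → −x, forcing even powers of x.
Reading off the gridlines: it crosses the x-axis at the gridline x = 0; one y-axis crossing is at y = 0.
Assembling these constraints gives the stated polynomial.

2*x^2 - 3*y^2 + 2*z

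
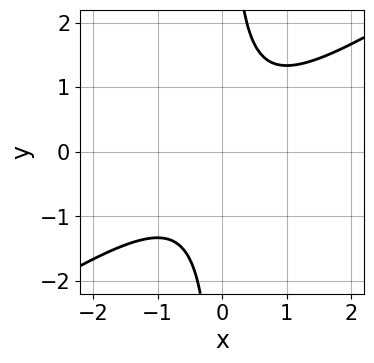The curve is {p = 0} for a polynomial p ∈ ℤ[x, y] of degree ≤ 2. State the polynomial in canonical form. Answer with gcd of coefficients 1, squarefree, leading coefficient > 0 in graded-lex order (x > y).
1. deg p = 2. The shape is more complex than any degree-1 curve.
2. Observable constraints: no y-intercept at any integer in the box; the curve avoids every integer x-axis point in the box.
3. Putting this together gives p.

2*x^2 - 3*x*y + 2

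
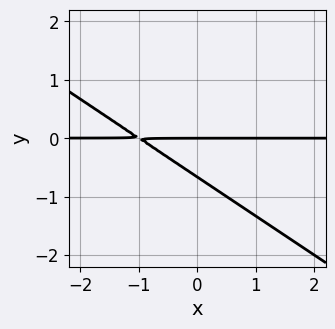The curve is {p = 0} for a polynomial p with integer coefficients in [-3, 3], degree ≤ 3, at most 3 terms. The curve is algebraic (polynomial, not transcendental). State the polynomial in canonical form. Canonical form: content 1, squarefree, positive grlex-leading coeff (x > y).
deg p = 2. No degree-1 curve has this shape.
Checking where it meets the axes: it crosses the y-axis at the gridline y = 0; every point of the x-axis in the box is on the curve.
The integer polynomial consistent with all of this is the stated p.

2*x*y + 3*y^2 + 2*y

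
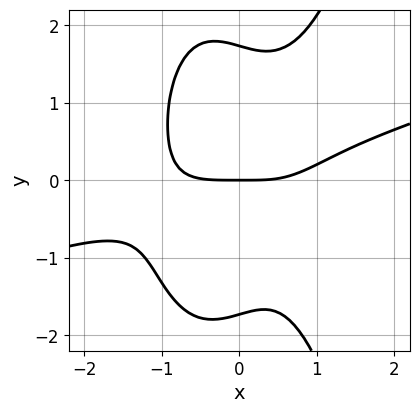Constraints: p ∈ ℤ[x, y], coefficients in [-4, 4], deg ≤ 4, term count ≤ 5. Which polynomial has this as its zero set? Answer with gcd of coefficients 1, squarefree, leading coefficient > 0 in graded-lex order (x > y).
First, deg p = 4. A generic line meets the curve in up to 4 points.
Then, checking where it meets the axes: one x-axis crossing is at x = 0; one y-axis crossing is at y = 0.
Finally, fitting integer coefficients to these (and the overall shape) gives p.

x^4 - 3*x^3*y + y^3 + x*y - 3*y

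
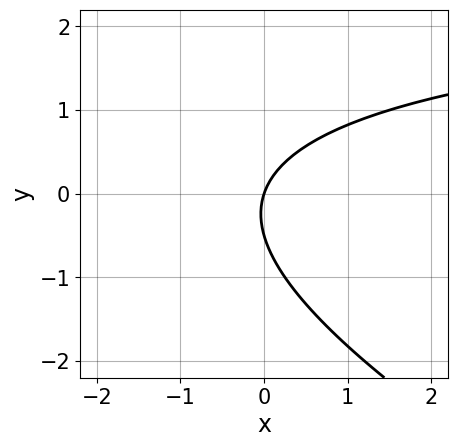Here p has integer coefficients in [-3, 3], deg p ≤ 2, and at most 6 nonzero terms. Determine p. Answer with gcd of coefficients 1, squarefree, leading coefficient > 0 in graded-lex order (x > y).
1. deg p = 2.
2. Observable constraints: one x-axis crossing is at x = 0; it meets the y-axis at y = 0 (among the integer gridlines).
3. Fitting integer coefficients to these (and the overall shape) gives p.

x*y + 2*y^2 - 3*x + y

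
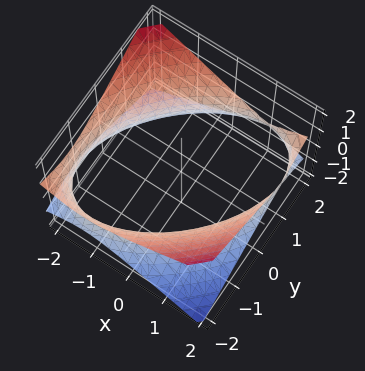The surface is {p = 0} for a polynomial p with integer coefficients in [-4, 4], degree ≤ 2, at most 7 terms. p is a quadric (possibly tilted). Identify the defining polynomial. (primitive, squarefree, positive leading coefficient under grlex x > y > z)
x^2 - x*y + y^2 - 2*z^2 - 3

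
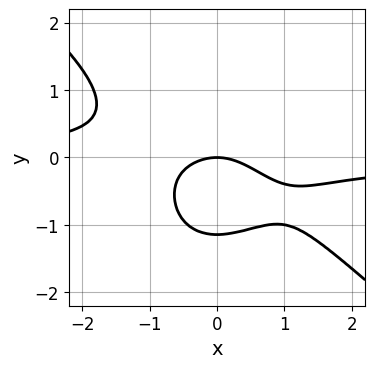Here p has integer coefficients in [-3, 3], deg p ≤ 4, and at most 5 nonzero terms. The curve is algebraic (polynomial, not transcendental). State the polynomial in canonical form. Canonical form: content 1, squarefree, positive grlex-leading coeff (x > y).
(a) The degree is 4 — the shape is more complex than any degree-3 curve.
(b) Observable constraints: it meets the y-axis at y = 0 (among the integer gridlines); one x-axis crossing is at x = 0.
(c) The integer polynomial consistent with all of this is the stated p.

3*x^3*y + 2*x^2*y^2 + 2*y^4 + 2*x^2 + 3*y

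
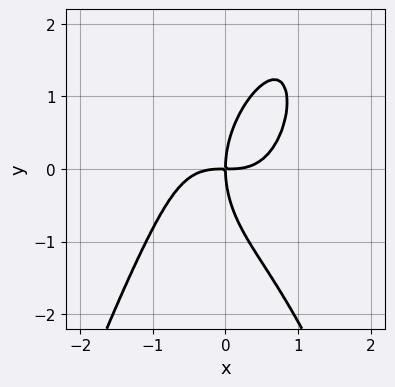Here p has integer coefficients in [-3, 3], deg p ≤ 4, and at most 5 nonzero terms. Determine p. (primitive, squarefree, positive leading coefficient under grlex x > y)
3*x^4 + y^3 - 3*x*y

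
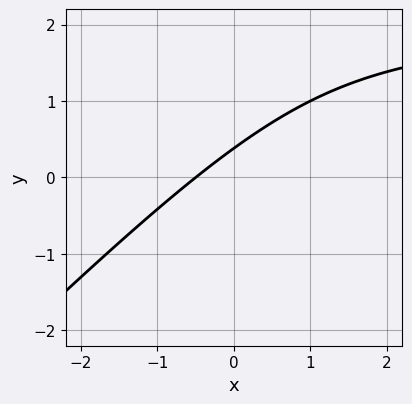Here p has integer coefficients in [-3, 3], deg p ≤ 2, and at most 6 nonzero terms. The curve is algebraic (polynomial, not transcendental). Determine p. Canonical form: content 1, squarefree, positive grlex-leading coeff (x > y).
1. The degree is 2 — no degree-1 curve has this shape.
2. Putting this together gives p.

x*y - y^2 - 2*x + 3*y - 1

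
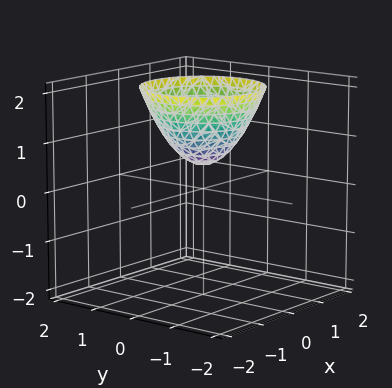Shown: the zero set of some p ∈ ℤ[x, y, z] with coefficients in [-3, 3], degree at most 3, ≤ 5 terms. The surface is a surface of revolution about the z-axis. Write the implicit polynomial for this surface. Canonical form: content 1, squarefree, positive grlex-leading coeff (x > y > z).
2*x^2 + 2*y^2 - 2*z + 1

1. The degree is 2 — the shape is more complex than any degree-1 surface.
2. Symmetry: the surface is invariant under rotation about z: p = q(x² + y², z).
3. Reading off the gridlines: the surface avoids every integer y-axis point in the box; a circular section at z = 2 has radius between 1 and 2.
4. Matching integer coefficients to the picture gives p.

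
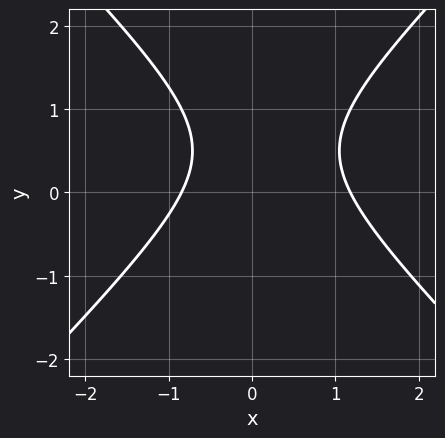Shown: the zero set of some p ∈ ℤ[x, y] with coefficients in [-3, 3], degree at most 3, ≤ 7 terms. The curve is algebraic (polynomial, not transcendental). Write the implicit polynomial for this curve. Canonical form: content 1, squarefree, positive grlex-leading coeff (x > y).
1. Degree: no degree-1 curve has this shape, so deg p = 2.
2. Checking where it meets the axes: the curve avoids every integer y-axis point in the box.
3. These observations pin down the coefficients.

3*x^2 - 3*y^2 - x + 3*y - 3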